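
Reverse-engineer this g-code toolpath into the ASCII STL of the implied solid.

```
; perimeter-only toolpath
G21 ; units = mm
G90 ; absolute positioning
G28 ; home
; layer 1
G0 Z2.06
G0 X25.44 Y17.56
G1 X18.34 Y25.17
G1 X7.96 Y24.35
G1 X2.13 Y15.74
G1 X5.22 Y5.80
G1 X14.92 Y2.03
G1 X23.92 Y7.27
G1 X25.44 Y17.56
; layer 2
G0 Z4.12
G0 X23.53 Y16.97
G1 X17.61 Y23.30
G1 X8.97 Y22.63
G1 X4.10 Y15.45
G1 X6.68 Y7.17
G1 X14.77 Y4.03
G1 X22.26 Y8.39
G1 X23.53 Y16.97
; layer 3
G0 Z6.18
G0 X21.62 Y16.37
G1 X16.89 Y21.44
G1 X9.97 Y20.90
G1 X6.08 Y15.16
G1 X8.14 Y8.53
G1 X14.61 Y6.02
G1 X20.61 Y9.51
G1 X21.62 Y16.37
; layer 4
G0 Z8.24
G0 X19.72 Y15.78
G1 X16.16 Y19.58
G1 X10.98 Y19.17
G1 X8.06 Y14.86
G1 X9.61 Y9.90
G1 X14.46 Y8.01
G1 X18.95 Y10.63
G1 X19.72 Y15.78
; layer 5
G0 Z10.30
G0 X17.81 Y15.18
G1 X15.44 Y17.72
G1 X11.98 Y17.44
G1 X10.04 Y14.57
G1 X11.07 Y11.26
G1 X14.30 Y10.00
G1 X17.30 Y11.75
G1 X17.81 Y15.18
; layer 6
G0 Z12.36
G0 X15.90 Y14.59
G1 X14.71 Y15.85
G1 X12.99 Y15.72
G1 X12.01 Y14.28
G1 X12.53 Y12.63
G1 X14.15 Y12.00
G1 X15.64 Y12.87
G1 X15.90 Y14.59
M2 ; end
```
solid part
  facet normal 0.0000 0.0000 -1.0000
    outer loop
      vertex 6.96 26.08 0.00
      vertex 19.06 27.03 0.00
      vertex 27.35 18.16 0.00
    endloop
  endfacet
  facet normal 0.0000 0.0000 -1.0000
    outer loop
      vertex 0.15 16.03 0.00
      vertex 6.96 26.08 0.00
      vertex 27.35 18.16 0.00
    endloop
  endfacet
  facet normal 0.0000 0.0000 -1.0000
    outer loop
      vertex 3.76 4.44 0.00
      vertex 0.15 16.03 0.00
      vertex 27.35 18.16 0.00
    endloop
  endfacet
  facet normal 0.0000 0.0000 -1.0000
    outer loop
      vertex 15.08 0.04 0.00
      vertex 3.76 4.44 0.00
      vertex 27.35 18.16 0.00
    endloop
  endfacet
  facet normal 0.0000 0.0000 -1.0000
    outer loop
      vertex 25.57 6.15 0.00
      vertex 15.08 0.04 0.00
      vertex 27.35 18.16 0.00
    endloop
  endfacet
  facet normal 0.5500 0.5140 0.6582
    outer loop
      vertex 27.35 18.16 0.00
      vertex 19.06 27.03 0.00
      vertex 13.99 13.99 14.42
    endloop
  endfacet
  facet normal -0.0589 0.7506 0.6581
    outer loop
      vertex 19.06 27.03 0.00
      vertex 6.96 26.08 0.00
      vertex 13.99 13.99 14.42
    endloop
  endfacet
  facet normal -0.6234 0.4224 0.6580
    outer loop
      vertex 6.96 26.08 0.00
      vertex 0.15 16.03 0.00
      vertex 13.99 13.99 14.42
    endloop
  endfacet
  facet normal -0.7188 -0.2239 0.6582
    outer loop
      vertex 0.15 16.03 0.00
      vertex 3.76 4.44 0.00
      vertex 13.99 13.99 14.42
    endloop
  endfacet
  facet normal -0.2727 -0.7017 0.6582
    outer loop
      vertex 3.76 4.44 0.00
      vertex 15.08 0.04 0.00
      vertex 13.99 13.99 14.42
    endloop
  endfacet
  facet normal 0.3790 -0.6506 0.6581
    outer loop
      vertex 15.08 0.04 0.00
      vertex 25.57 6.15 0.00
      vertex 13.99 13.99 14.42
    endloop
  endfacet
  facet normal 0.7448 -0.1104 0.6581
    outer loop
      vertex 25.57 6.15 0.00
      vertex 27.35 18.16 0.00
      vertex 13.99 13.99 14.42
    endloop
  endfacet
endsolid part

The G0 Z moves step by Δz≈2.06 mm. The G1 loops shrink linearly with z, so the solid tapers from its base footprint up to z≈14.4. Closing with a flat bottom cap and the tapered top and triangulating gives 12 facets — a regular 7-sided pyramid, base circumscribed radius ≈ 14 mm, apex at z ≈ 14.4 mm.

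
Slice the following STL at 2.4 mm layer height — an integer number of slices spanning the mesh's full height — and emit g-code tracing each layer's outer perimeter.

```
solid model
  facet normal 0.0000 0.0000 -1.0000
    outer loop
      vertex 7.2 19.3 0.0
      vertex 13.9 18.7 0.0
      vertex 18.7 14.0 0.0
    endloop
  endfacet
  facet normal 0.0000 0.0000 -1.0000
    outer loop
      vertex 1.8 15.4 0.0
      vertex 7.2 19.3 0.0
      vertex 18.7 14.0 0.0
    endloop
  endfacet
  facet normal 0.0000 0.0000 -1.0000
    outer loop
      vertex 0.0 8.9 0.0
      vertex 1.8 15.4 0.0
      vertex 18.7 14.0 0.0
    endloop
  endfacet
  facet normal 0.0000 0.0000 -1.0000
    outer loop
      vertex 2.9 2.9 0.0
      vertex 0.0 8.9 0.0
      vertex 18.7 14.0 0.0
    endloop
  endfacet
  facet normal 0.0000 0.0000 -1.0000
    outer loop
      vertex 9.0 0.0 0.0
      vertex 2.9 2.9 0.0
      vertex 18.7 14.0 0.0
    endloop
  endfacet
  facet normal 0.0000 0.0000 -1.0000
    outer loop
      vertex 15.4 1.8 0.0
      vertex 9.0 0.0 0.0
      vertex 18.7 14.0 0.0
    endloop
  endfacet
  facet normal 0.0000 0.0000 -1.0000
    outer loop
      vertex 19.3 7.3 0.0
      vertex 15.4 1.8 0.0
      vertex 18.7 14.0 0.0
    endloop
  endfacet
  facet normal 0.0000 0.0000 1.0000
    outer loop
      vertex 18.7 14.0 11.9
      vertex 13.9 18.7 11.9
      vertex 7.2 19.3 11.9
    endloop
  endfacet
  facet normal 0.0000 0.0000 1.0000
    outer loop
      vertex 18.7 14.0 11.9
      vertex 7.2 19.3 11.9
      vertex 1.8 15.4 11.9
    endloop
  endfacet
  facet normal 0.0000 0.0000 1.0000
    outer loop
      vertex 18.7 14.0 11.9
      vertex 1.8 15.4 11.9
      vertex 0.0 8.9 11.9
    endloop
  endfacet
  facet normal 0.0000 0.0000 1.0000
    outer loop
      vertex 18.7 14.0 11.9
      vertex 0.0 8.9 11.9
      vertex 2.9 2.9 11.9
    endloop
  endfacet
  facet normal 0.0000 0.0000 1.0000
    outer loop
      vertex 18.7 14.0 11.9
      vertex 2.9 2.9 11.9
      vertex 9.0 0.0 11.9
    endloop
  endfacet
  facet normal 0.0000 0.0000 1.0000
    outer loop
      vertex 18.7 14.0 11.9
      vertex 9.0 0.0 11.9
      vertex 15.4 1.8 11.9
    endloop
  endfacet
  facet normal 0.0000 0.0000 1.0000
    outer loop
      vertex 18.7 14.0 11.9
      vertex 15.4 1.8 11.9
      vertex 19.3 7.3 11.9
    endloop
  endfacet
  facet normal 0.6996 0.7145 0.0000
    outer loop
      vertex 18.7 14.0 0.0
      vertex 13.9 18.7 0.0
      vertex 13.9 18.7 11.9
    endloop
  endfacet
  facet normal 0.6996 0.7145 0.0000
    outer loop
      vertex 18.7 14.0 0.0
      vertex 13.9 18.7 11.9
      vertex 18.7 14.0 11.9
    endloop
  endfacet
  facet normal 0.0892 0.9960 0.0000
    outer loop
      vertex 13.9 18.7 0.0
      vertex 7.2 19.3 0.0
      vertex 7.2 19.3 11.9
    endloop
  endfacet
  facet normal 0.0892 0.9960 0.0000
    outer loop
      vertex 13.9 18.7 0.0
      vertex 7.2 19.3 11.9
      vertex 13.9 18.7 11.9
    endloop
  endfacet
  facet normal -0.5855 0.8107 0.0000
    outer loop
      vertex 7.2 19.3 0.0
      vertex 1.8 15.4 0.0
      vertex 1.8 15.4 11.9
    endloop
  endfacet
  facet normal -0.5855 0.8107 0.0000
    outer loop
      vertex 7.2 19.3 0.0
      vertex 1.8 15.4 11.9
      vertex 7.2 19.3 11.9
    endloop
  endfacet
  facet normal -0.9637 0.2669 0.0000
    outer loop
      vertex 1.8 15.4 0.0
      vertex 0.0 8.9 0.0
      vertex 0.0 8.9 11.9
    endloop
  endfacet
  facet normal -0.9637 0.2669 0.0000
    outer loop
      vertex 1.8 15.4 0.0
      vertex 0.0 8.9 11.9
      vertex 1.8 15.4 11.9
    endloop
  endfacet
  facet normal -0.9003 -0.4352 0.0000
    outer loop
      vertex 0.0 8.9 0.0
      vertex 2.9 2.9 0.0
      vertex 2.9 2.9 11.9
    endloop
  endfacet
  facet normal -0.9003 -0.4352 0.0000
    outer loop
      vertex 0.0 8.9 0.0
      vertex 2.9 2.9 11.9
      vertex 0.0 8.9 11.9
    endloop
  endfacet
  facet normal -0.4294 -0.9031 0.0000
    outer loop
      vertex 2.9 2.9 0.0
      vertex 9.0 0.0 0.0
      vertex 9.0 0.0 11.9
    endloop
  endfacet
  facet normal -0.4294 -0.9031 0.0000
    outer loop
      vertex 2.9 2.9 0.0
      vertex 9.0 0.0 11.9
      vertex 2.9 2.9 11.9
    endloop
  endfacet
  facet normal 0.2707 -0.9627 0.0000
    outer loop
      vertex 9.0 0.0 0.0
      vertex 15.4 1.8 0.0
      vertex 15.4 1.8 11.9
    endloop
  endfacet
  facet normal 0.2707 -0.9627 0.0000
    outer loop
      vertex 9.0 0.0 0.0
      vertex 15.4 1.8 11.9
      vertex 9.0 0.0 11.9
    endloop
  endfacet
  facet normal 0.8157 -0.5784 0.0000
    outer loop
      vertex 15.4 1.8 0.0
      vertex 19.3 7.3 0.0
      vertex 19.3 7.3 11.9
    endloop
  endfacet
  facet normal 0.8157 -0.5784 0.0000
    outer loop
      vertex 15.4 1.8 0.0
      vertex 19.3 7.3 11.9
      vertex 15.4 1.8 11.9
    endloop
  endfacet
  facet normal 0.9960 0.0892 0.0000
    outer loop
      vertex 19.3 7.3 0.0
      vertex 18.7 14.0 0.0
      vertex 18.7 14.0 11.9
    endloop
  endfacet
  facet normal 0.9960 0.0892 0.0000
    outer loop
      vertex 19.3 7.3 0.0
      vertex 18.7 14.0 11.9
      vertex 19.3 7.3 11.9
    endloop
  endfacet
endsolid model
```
; perimeter-only toolpath
G21 ; units = mm
G90 ; absolute positioning
G28 ; home
; layer 1
G0 Z2.4
G0 X18.7 Y14.0
G1 X13.9 Y18.7
G1 X7.2 Y19.3
G1 X1.8 Y15.4
G1 X0.0 Y8.9
G1 X2.9 Y2.9
G1 X9.0 Y0.0
G1 X15.4 Y1.8
G1 X19.3 Y7.3
G1 X18.7 Y14.0
; layer 2
G0 Z4.8
G0 X18.7 Y14.0
G1 X13.9 Y18.7
G1 X7.2 Y19.3
G1 X1.8 Y15.4
G1 X0.0 Y8.9
G1 X2.9 Y2.9
G1 X9.0 Y0.0
G1 X15.4 Y1.8
G1 X19.3 Y7.3
G1 X18.7 Y14.0
; layer 3
G0 Z7.1
G0 X18.7 Y14.0
G1 X13.9 Y18.7
G1 X7.2 Y19.3
G1 X1.8 Y15.4
G1 X0.0 Y8.9
G1 X2.9 Y2.9
G1 X9.0 Y0.0
G1 X15.4 Y1.8
G1 X19.3 Y7.3
G1 X18.7 Y14.0
; layer 4
G0 Z9.5
G0 X18.7 Y14.0
G1 X13.9 Y18.7
G1 X7.2 Y19.3
G1 X1.8 Y15.4
G1 X0.0 Y8.9
G1 X2.9 Y2.9
G1 X9.0 Y0.0
G1 X15.4 Y1.8
G1 X19.3 Y7.3
G1 X18.7 Y14.0
; layer 5
G0 Z11.9
G0 X18.7 Y14.0
G1 X13.9 Y18.7
G1 X7.2 Y19.3
G1 X1.8 Y15.4
G1 X0.0 Y8.9
G1 X2.9 Y2.9
G1 X9.0 Y0.0
G1 X15.4 Y1.8
G1 X19.3 Y7.3
G1 X18.7 Y14.0
M2 ; end

The solid is a regular 9-sided prism (a cylinder approximated with 9 flat sides), circumscribed radius ≈ 9.8 mm, height ≈ 11.9 mm. Slicing at Δz = 2.4 mm — 5 equal slices spanning the solid's height, so layer i sits at z = i·h/5 — gives 5 non-empty perimeters. Each is a 9-segment closed polygon; G0 lifts to the layer z and rapids to the start vertex, then G1 traces the edges.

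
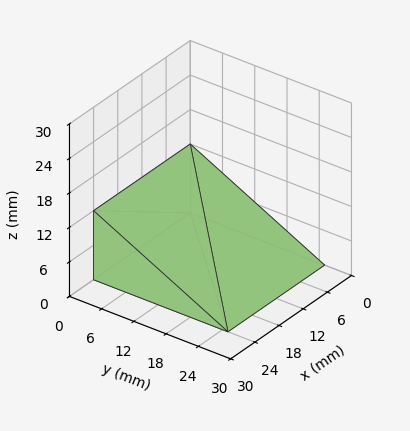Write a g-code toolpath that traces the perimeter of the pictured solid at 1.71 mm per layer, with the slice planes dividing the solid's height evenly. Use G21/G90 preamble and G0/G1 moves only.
Reading the render: the shape is a wedge (ramp): 24 × 25 mm base, rising to 12 mm along the y=0 edge and sloping linearly to z=0 at y=25 (dimensions read to the nearest mm from the axis ticks). For the g-code, the solid's height is divided into equal slices at the stated Δz and each level perimeter traced with G1 moves after a G0 lift.

; perimeter-only toolpath
G21 ; units = mm
G90 ; absolute positioning
G28 ; home
; layer 1
G0 Z1.71
G0 X0.00 Y0.00
G1 X24.00 Y0.00
G1 X24.00 Y21.43
G1 X0.00 Y21.43
G1 X0.00 Y0.00
; layer 2
G0 Z3.43
G0 X0.00 Y0.00
G1 X24.00 Y0.00
G1 X24.00 Y17.86
G1 X0.00 Y17.86
G1 X0.00 Y0.00
; layer 3
G0 Z5.14
G0 X0.00 Y0.00
G1 X24.00 Y0.00
G1 X24.00 Y14.29
G1 X0.00 Y14.29
G1 X0.00 Y0.00
; layer 4
G0 Z6.86
G0 X0.00 Y0.00
G1 X24.00 Y0.00
G1 X24.00 Y10.71
G1 X0.00 Y10.71
G1 X0.00 Y0.00
; layer 5
G0 Z8.57
G0 X0.00 Y0.00
G1 X24.00 Y0.00
G1 X24.00 Y7.14
G1 X0.00 Y7.14
G1 X0.00 Y0.00
; layer 6
G0 Z10.29
G0 X0.00 Y0.00
G1 X24.00 Y0.00
G1 X24.00 Y3.57
G1 X0.00 Y3.57
G1 X0.00 Y0.00
M2 ; end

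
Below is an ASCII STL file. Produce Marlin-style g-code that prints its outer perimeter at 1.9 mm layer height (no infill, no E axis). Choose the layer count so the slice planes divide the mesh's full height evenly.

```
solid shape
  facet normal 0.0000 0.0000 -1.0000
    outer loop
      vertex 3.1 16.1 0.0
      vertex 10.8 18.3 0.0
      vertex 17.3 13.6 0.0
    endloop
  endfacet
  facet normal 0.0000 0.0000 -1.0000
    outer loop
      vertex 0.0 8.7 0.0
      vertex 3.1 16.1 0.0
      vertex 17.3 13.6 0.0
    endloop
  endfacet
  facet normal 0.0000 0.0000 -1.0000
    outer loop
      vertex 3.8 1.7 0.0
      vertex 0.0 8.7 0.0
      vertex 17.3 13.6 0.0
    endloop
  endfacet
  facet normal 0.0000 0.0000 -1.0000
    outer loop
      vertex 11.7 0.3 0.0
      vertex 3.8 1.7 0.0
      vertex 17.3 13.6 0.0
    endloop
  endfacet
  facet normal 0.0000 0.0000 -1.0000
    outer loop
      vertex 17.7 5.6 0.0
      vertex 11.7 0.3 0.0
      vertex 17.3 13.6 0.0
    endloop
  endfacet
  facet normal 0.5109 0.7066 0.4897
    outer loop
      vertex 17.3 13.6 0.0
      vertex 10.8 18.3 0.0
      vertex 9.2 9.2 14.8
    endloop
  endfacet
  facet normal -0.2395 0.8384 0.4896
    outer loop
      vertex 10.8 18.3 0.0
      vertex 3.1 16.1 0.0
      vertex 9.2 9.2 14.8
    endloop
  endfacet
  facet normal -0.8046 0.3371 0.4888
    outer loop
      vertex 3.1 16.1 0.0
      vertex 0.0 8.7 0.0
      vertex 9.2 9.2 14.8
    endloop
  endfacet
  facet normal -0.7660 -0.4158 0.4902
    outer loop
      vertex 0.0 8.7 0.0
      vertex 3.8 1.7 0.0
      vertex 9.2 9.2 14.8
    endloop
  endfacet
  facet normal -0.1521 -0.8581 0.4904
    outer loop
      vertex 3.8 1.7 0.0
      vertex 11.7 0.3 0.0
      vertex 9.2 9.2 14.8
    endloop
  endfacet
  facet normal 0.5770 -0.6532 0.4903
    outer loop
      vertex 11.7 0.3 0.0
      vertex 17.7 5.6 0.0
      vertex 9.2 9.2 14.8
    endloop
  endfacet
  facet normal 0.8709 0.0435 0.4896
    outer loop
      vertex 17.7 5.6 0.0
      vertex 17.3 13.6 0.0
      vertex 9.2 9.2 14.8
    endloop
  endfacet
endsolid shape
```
; perimeter-only toolpath
G21 ; units = mm
G90 ; absolute positioning
G28 ; home
; layer 1
G0 Z1.9
G0 X16.3 Y13.1
G1 X10.6 Y17.2
G1 X3.9 Y15.2
G1 X1.1 Y8.8
G1 X4.5 Y2.6
G1 X11.4 Y1.4
G1 X16.6 Y6.0
G1 X16.3 Y13.1
; layer 2
G0 Z3.7
G0 X15.3 Y12.5
G1 X10.4 Y16.0
G1 X4.6 Y14.4
G1 X2.3 Y8.8
G1 X5.1 Y3.6
G1 X11.1 Y2.5
G1 X15.6 Y6.5
G1 X15.3 Y12.5
; layer 3
G0 Z5.6
G0 X14.3 Y11.9
G1 X10.2 Y14.9
G1 X5.4 Y13.5
G1 X3.4 Y8.9
G1 X5.8 Y4.5
G1 X10.8 Y3.6
G1 X14.5 Y6.9
G1 X14.3 Y11.9
; layer 4
G0 Z7.4
G0 X13.2 Y11.4
G1 X10.0 Y13.8
G1 X6.1 Y12.7
G1 X4.6 Y8.9
G1 X6.5 Y5.4
G1 X10.4 Y4.8
G1 X13.4 Y7.4
G1 X13.2 Y11.4
; layer 5
G0 Z9.2
G0 X12.2 Y10.8
G1 X9.8 Y12.6
G1 X6.9 Y11.8
G1 X5.8 Y9.0
G1 X7.2 Y6.4
G1 X10.1 Y5.9
G1 X12.4 Y7.8
G1 X12.2 Y10.8
; layer 6
G0 Z11.1
G0 X11.2 Y10.3
G1 X9.6 Y11.5
G1 X7.7 Y10.9
G1 X6.9 Y9.1
G1 X7.8 Y7.3
G1 X9.8 Y7.0
G1 X11.3 Y8.3
G1 X11.2 Y10.3
; layer 7
G0 Z13.0
G0 X10.2 Y9.7
G1 X9.4 Y10.3
G1 X8.4 Y10.1
G1 X8.0 Y9.1
G1 X8.5 Y8.3
G1 X9.5 Y8.1
G1 X10.3 Y8.7
G1 X10.2 Y9.7
M2 ; end

The solid is a regular 7-sided pyramid, base circumscribed radius ≈ 9.2 mm, apex at z ≈ 14.8 mm. Slicing at Δz = 1.9 mm — 8 equal slices spanning the solid's height, so layer i sits at z = i·h/8 — gives 7 non-empty perimeters. Each is a 7-segment closed polygon; G0 lifts to the layer z and rapids to the start vertex, then G1 traces the edges. The cross-section shrinks linearly with z (the slice at the apex is degenerate and omitted).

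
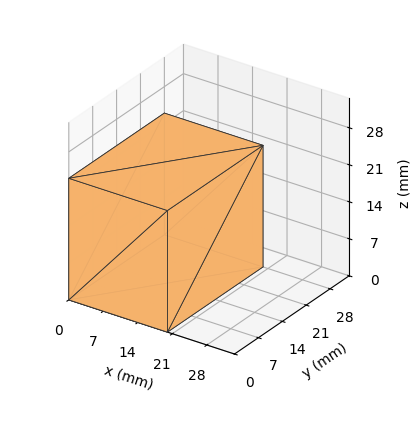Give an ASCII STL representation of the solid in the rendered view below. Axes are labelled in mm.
Reading the render: the shape is a rectangular box, roughly 20 × 28 mm footprint and 23 mm tall (dimensions read to the nearest mm from the axis ticks). For the STL, each face is triangulated and given an outward normal.

solid part
  facet normal 0.0000 0.0000 -1.0000
    outer loop
      vertex 20.00 28.00 0.00
      vertex 20.00 0.00 0.00
      vertex 0.00 0.00 0.00
    endloop
  endfacet
  facet normal 0.0000 0.0000 -1.0000
    outer loop
      vertex 0.00 28.00 0.00
      vertex 20.00 28.00 0.00
      vertex 0.00 0.00 0.00
    endloop
  endfacet
  facet normal 0.0000 0.0000 1.0000
    outer loop
      vertex 0.00 0.00 23.00
      vertex 20.00 0.00 23.00
      vertex 20.00 28.00 23.00
    endloop
  endfacet
  facet normal 0.0000 0.0000 1.0000
    outer loop
      vertex 0.00 0.00 23.00
      vertex 20.00 28.00 23.00
      vertex 0.00 28.00 23.00
    endloop
  endfacet
  facet normal 0.0000 -1.0000 0.0000
    outer loop
      vertex 0.00 0.00 0.00
      vertex 20.00 0.00 0.00
      vertex 20.00 0.00 23.00
    endloop
  endfacet
  facet normal 0.0000 -1.0000 0.0000
    outer loop
      vertex 0.00 0.00 0.00
      vertex 20.00 0.00 23.00
      vertex 0.00 0.00 23.00
    endloop
  endfacet
  facet normal 0.0000 1.0000 0.0000
    outer loop
      vertex 20.00 28.00 23.00
      vertex 20.00 28.00 0.00
      vertex 0.00 28.00 0.00
    endloop
  endfacet
  facet normal 0.0000 1.0000 0.0000
    outer loop
      vertex 0.00 28.00 23.00
      vertex 20.00 28.00 23.00
      vertex 0.00 28.00 0.00
    endloop
  endfacet
  facet normal -1.0000 0.0000 0.0000
    outer loop
      vertex 0.00 28.00 23.00
      vertex 0.00 28.00 0.00
      vertex 0.00 0.00 0.00
    endloop
  endfacet
  facet normal -1.0000 0.0000 0.0000
    outer loop
      vertex 0.00 0.00 23.00
      vertex 0.00 28.00 23.00
      vertex 0.00 0.00 0.00
    endloop
  endfacet
  facet normal 1.0000 0.0000 0.0000
    outer loop
      vertex 20.00 0.00 0.00
      vertex 20.00 28.00 0.00
      vertex 20.00 28.00 23.00
    endloop
  endfacet
  facet normal 1.0000 0.0000 0.0000
    outer loop
      vertex 20.00 0.00 0.00
      vertex 20.00 28.00 23.00
      vertex 20.00 0.00 23.00
    endloop
  endfacet
endsolid part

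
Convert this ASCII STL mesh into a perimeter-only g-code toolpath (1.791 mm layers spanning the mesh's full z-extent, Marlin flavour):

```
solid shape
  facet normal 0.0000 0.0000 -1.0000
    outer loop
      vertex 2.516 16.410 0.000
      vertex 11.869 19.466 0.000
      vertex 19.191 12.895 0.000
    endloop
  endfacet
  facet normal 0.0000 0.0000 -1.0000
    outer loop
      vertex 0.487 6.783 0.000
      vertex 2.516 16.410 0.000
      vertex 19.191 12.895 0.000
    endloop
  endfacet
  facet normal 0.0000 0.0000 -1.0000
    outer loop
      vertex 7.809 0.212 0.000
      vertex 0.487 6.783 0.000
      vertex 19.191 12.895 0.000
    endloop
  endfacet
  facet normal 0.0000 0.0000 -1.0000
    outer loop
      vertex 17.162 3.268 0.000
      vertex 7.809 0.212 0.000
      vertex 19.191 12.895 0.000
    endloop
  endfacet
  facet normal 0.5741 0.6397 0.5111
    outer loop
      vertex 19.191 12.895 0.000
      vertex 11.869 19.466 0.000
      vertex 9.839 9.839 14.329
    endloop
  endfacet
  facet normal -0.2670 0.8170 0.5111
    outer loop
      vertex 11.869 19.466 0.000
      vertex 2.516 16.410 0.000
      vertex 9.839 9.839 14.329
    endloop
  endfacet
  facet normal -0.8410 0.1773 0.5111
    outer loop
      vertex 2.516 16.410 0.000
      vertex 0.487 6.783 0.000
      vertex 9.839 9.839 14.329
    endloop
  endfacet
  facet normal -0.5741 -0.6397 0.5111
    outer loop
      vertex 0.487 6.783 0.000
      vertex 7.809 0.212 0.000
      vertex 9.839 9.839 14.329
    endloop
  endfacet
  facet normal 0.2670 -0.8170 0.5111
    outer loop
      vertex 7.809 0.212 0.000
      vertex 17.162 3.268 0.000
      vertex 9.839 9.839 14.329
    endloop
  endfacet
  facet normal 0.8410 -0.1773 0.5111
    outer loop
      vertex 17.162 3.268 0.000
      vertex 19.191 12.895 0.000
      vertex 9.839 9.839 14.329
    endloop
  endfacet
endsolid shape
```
; perimeter-only toolpath
G21 ; units = mm
G90 ; absolute positioning
G28 ; home
; layer 1
G0 Z1.791
G0 X18.022 Y12.513
G1 X11.615 Y18.263
G1 X3.431 Y15.589
G1 X1.656 Y7.165
G1 X8.063 Y1.415
G1 X16.247 Y4.089
G1 X18.022 Y12.513
; layer 2
G0 Z3.582
G0 X16.853 Y12.131
G1 X11.361 Y17.059
G1 X4.347 Y14.767
G1 X2.825 Y7.547
G1 X8.316 Y2.619
G1 X15.331 Y4.911
G1 X16.853 Y12.131
; layer 3
G0 Z5.373
G0 X15.684 Y11.749
G1 X11.108 Y15.856
G1 X5.262 Y13.946
G1 X3.994 Y7.929
G1 X8.570 Y3.822
G1 X14.416 Y5.732
G1 X15.684 Y11.749
; layer 4
G0 Z7.165
G0 X14.515 Y11.367
G1 X10.854 Y14.652
G1 X6.178 Y13.125
G1 X5.163 Y8.311
G1 X8.824 Y5.026
G1 X13.500 Y6.553
G1 X14.515 Y11.367
; layer 5
G0 Z8.956
G0 X13.346 Y10.985
G1 X10.600 Y13.449
G1 X7.093 Y12.303
G1 X6.332 Y8.693
G1 X9.078 Y6.229
G1 X12.585 Y7.375
G1 X13.346 Y10.985
; layer 6
G0 Z10.747
G0 X12.177 Y10.603
G1 X10.347 Y12.246
G1 X8.008 Y11.482
G1 X7.501 Y9.075
G1 X9.332 Y7.432
G1 X11.670 Y8.196
G1 X12.177 Y10.603
; layer 7
G0 Z12.538
G0 X11.008 Y10.221
G1 X10.093 Y11.042
G1 X8.924 Y10.660
G1 X8.670 Y9.457
G1 X9.585 Y8.636
G1 X10.754 Y9.018
G1 X11.008 Y10.221
M2 ; end

The solid is a regular 6-sided pyramid, base circumscribed radius ≈ 9.84 mm, apex at z ≈ 14.3 mm. Slicing at Δz = 1.791 mm — 8 equal slices spanning the solid's height, so layer i sits at z = i·h/8 — gives 7 non-empty perimeters. Each is a 6-segment closed polygon; G0 lifts to the layer z and rapids to the start vertex, then G1 traces the edges. The cross-section shrinks linearly with z (the slice at the apex is degenerate and omitted).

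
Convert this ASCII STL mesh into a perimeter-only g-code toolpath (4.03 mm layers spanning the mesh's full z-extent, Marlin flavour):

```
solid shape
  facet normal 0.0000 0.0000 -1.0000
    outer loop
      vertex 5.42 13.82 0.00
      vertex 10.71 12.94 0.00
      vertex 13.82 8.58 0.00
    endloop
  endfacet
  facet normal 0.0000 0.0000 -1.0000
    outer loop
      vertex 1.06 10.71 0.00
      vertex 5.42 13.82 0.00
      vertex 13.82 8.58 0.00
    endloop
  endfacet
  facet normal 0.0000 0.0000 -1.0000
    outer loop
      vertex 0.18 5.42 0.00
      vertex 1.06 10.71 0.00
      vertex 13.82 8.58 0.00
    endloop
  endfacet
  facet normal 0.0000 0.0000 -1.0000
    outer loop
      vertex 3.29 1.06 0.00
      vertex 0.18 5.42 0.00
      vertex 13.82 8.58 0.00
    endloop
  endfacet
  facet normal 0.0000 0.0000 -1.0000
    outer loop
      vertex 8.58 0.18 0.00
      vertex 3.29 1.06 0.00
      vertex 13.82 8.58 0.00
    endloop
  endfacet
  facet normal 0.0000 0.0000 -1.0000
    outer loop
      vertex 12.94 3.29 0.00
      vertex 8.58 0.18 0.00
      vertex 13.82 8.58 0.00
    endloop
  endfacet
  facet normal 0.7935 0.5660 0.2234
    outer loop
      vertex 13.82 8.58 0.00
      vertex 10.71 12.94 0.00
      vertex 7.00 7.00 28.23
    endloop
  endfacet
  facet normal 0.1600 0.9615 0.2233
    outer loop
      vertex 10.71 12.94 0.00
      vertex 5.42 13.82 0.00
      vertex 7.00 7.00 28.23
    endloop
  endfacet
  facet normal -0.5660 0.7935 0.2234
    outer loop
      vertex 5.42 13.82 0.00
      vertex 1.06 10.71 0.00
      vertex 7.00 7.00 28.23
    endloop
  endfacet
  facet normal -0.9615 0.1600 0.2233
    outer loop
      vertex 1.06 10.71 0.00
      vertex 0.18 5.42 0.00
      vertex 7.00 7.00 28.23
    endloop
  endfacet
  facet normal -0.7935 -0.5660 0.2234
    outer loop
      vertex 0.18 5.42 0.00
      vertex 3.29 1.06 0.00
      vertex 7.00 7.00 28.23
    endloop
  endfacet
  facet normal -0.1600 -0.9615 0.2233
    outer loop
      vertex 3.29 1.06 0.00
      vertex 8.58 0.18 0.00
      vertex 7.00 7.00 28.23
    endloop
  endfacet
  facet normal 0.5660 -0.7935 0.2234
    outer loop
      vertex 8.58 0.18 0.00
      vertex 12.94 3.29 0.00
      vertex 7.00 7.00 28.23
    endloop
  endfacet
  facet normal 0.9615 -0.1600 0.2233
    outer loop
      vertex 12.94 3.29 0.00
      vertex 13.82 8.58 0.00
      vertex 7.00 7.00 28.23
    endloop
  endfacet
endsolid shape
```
; perimeter-only toolpath
G21 ; units = mm
G90 ; absolute positioning
G28 ; home
; layer 1
G0 Z4.03
G0 X12.85 Y8.35
G1 X10.18 Y12.09
G1 X5.65 Y12.85
G1 X1.91 Y10.18
G1 X1.15 Y5.65
G1 X3.82 Y1.91
G1 X8.35 Y1.15
G1 X12.09 Y3.82
G1 X12.85 Y8.35
; layer 2
G0 Z8.07
G0 X11.87 Y8.13
G1 X9.65 Y11.24
G1 X5.87 Y11.87
G1 X2.76 Y9.65
G1 X2.13 Y5.87
G1 X4.35 Y2.76
G1 X8.13 Y2.13
G1 X11.24 Y4.35
G1 X11.87 Y8.13
; layer 3
G0 Z12.10
G0 X10.90 Y7.90
G1 X9.12 Y10.39
G1 X6.10 Y10.90
G1 X3.61 Y9.12
G1 X3.10 Y6.10
G1 X4.88 Y3.61
G1 X7.90 Y3.10
G1 X10.39 Y4.88
G1 X10.90 Y7.90
; layer 4
G0 Z16.13
G0 X9.92 Y7.68
G1 X8.59 Y9.55
G1 X6.32 Y9.92
G1 X4.45 Y8.59
G1 X4.08 Y6.32
G1 X5.41 Y4.45
G1 X7.68 Y4.08
G1 X9.55 Y5.41
G1 X9.92 Y7.68
; layer 5
G0 Z20.16
G0 X8.95 Y7.45
G1 X8.06 Y8.70
G1 X6.55 Y8.95
G1 X5.30 Y8.06
G1 X5.05 Y6.55
G1 X5.94 Y5.30
G1 X7.45 Y5.05
G1 X8.70 Y5.94
G1 X8.95 Y7.45
; layer 6
G0 Z24.20
G0 X7.97 Y7.23
G1 X7.53 Y7.85
G1 X6.77 Y7.97
G1 X6.15 Y7.53
G1 X6.03 Y6.77
G1 X6.47 Y6.15
G1 X7.23 Y6.03
G1 X7.85 Y6.47
G1 X7.97 Y7.23
M2 ; end

The solid is a regular 8-sided pyramid, base circumscribed radius ≈ 7 mm, apex at z ≈ 28.2 mm. Slicing at Δz = 4.03 mm — 7 equal slices spanning the solid's height, so layer i sits at z = i·h/7 — gives 6 non-empty perimeters. Each is a 8-segment closed polygon; G0 lifts to the layer z and rapids to the start vertex, then G1 traces the edges. The cross-section shrinks linearly with z (the slice at the apex is degenerate and omitted).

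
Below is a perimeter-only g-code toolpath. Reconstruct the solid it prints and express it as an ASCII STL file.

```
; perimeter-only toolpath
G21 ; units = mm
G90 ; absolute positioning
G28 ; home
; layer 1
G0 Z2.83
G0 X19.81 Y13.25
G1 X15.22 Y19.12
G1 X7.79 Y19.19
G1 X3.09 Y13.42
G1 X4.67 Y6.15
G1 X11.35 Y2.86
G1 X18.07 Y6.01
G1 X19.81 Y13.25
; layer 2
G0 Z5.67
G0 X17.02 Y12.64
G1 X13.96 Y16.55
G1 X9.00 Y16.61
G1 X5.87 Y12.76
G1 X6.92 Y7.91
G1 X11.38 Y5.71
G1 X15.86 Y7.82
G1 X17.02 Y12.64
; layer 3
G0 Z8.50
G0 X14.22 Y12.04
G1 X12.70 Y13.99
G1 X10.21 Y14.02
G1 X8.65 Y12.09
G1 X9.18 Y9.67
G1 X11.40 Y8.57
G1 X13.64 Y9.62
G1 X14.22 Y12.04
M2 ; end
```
solid part
  facet normal 0.0000 0.0000 -1.0000
    outer loop
      vertex 6.57 21.78 0.00
      vertex 16.49 21.68 0.00
      vertex 22.60 13.86 0.00
    endloop
  endfacet
  facet normal 0.0000 0.0000 -1.0000
    outer loop
      vertex 0.31 14.09 0.00
      vertex 6.57 21.78 0.00
      vertex 22.60 13.86 0.00
    endloop
  endfacet
  facet normal 0.0000 0.0000 -1.0000
    outer loop
      vertex 2.42 4.39 0.00
      vertex 0.31 14.09 0.00
      vertex 22.60 13.86 0.00
    endloop
  endfacet
  facet normal 0.0000 0.0000 -1.0000
    outer loop
      vertex 11.32 0.00 0.00
      vertex 2.42 4.39 0.00
      vertex 22.60 13.86 0.00
    endloop
  endfacet
  facet normal 0.0000 0.0000 -1.0000
    outer loop
      vertex 20.29 4.21 0.00
      vertex 11.32 0.00 0.00
      vertex 22.60 13.86 0.00
    endloop
  endfacet
  facet normal 0.5834 0.4558 0.6723
    outer loop
      vertex 22.60 13.86 0.00
      vertex 16.49 21.68 0.00
      vertex 11.43 11.43 11.34
    endloop
  endfacet
  facet normal 0.0075 0.7402 0.6724
    outer loop
      vertex 16.49 21.68 0.00
      vertex 6.57 21.78 0.00
      vertex 11.43 11.43 11.34
    endloop
  endfacet
  facet normal -0.5740 0.4673 0.6725
    outer loop
      vertex 6.57 21.78 0.00
      vertex 0.31 14.09 0.00
      vertex 11.43 11.43 11.34
    endloop
  endfacet
  facet normal -0.7233 -0.1573 0.6724
    outer loop
      vertex 0.31 14.09 0.00
      vertex 2.42 4.39 0.00
      vertex 11.43 11.43 11.34
    endloop
  endfacet
  facet normal -0.3275 -0.6639 0.6723
    outer loop
      vertex 2.42 4.39 0.00
      vertex 11.32 0.00 0.00
      vertex 11.43 11.43 11.34
    endloop
  endfacet
  facet normal 0.3145 -0.6701 0.6724
    outer loop
      vertex 11.32 0.00 0.00
      vertex 20.29 4.21 0.00
      vertex 11.43 11.43 11.34
    endloop
  endfacet
  facet normal 0.7200 -0.1723 0.6723
    outer loop
      vertex 20.29 4.21 0.00
      vertex 22.60 13.86 0.00
      vertex 11.43 11.43 11.34
    endloop
  endfacet
endsolid part

The G0 Z moves step by Δz≈2.83 mm. The G1 loops shrink linearly with z, so the solid tapers from its base footprint up to z≈11.3. Closing with a flat bottom cap and the tapered top and triangulating gives 12 facets — a regular 7-sided pyramid, base circumscribed radius ≈ 11.4 mm, apex at z ≈ 11.3 mm.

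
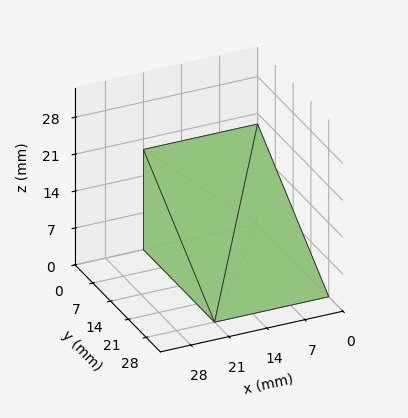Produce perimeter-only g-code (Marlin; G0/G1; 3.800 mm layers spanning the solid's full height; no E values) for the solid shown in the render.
Reading the render: the shape is a wedge (ramp): 21 × 28 mm base, rising to 19 mm along the y=0 edge and sloping linearly to z=0 at y=28 (dimensions read to the nearest mm from the axis ticks). For the g-code, the solid's height is divided into equal slices at the stated Δz and each level perimeter traced with G1 moves after a G0 lift.

; perimeter-only toolpath
G21 ; units = mm
G90 ; absolute positioning
G28 ; home
; layer 1
G0 Z3.800
G0 X0.000 Y0.000
G1 X21.000 Y0.000
G1 X21.000 Y22.400
G1 X0.000 Y22.400
G1 X0.000 Y0.000
; layer 2
G0 Z7.600
G0 X0.000 Y0.000
G1 X21.000 Y0.000
G1 X21.000 Y16.800
G1 X0.000 Y16.800
G1 X0.000 Y0.000
; layer 3
G0 Z11.400
G0 X0.000 Y0.000
G1 X21.000 Y0.000
G1 X21.000 Y11.200
G1 X0.000 Y11.200
G1 X0.000 Y0.000
; layer 4
G0 Z15.200
G0 X0.000 Y0.000
G1 X21.000 Y0.000
G1 X21.000 Y5.600
G1 X0.000 Y5.600
G1 X0.000 Y0.000
M2 ; end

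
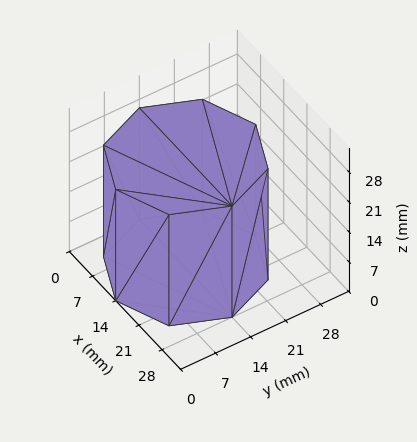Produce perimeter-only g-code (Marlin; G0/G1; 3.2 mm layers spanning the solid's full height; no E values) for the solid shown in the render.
Reading the render: the shape is a regular 8-sided prism (a cylinder approximated with 8 flat sides), circumscribed radius ≈ 14 mm, height ≈ 26 mm (dimensions read to the nearest mm from the axis ticks). For the g-code, the solid's height is divided into equal slices at the stated Δz and each level perimeter traced with G1 moves after a G0 lift.

; perimeter-only toolpath
G21 ; units = mm
G90 ; absolute positioning
G28 ; home
; layer 1
G0 Z3.2
G0 X28.0 Y14.0
G1 X23.9 Y23.9
G1 X14.0 Y28.0
G1 X4.1 Y23.9
G1 X0.0 Y14.0
G1 X4.1 Y4.1
G1 X14.0 Y0.0
G1 X23.9 Y4.1
G1 X28.0 Y14.0
; layer 2
G0 Z6.5
G0 X28.0 Y14.0
G1 X23.9 Y23.9
G1 X14.0 Y28.0
G1 X4.1 Y23.9
G1 X0.0 Y14.0
G1 X4.1 Y4.1
G1 X14.0 Y0.0
G1 X23.9 Y4.1
G1 X28.0 Y14.0
; layer 3
G0 Z9.8
G0 X28.0 Y14.0
G1 X23.9 Y23.9
G1 X14.0 Y28.0
G1 X4.1 Y23.9
G1 X0.0 Y14.0
G1 X4.1 Y4.1
G1 X14.0 Y0.0
G1 X23.9 Y4.1
G1 X28.0 Y14.0
; layer 4
G0 Z13.0
G0 X28.0 Y14.0
G1 X23.9 Y23.9
G1 X14.0 Y28.0
G1 X4.1 Y23.9
G1 X0.0 Y14.0
G1 X4.1 Y4.1
G1 X14.0 Y0.0
G1 X23.9 Y4.1
G1 X28.0 Y14.0
; layer 5
G0 Z16.2
G0 X28.0 Y14.0
G1 X23.9 Y23.9
G1 X14.0 Y28.0
G1 X4.1 Y23.9
G1 X0.0 Y14.0
G1 X4.1 Y4.1
G1 X14.0 Y0.0
G1 X23.9 Y4.1
G1 X28.0 Y14.0
; layer 6
G0 Z19.5
G0 X28.0 Y14.0
G1 X23.9 Y23.9
G1 X14.0 Y28.0
G1 X4.1 Y23.9
G1 X0.0 Y14.0
G1 X4.1 Y4.1
G1 X14.0 Y0.0
G1 X23.9 Y4.1
G1 X28.0 Y14.0
; layer 7
G0 Z22.8
G0 X28.0 Y14.0
G1 X23.9 Y23.9
G1 X14.0 Y28.0
G1 X4.1 Y23.9
G1 X0.0 Y14.0
G1 X4.1 Y4.1
G1 X14.0 Y0.0
G1 X23.9 Y4.1
G1 X28.0 Y14.0
; layer 8
G0 Z26.0
G0 X28.0 Y14.0
G1 X23.9 Y23.9
G1 X14.0 Y28.0
G1 X4.1 Y23.9
G1 X0.0 Y14.0
G1 X4.1 Y4.1
G1 X14.0 Y0.0
G1 X23.9 Y4.1
G1 X28.0 Y14.0
M2 ; end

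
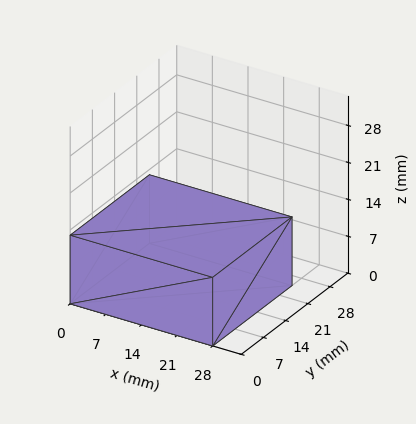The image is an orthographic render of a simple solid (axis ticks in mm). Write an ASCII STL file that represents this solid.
Reading the render: the shape is a rectangular box, roughly 28 × 25 mm footprint and 13 mm tall (dimensions read to the nearest mm from the axis ticks). For the STL, each face is triangulated and given an outward normal.

solid part
  facet normal 0.0000 0.0000 -1.0000
    outer loop
      vertex 28.0 25.0 0.0
      vertex 28.0 0.0 0.0
      vertex 0.0 0.0 0.0
    endloop
  endfacet
  facet normal 0.0000 0.0000 -1.0000
    outer loop
      vertex 0.0 25.0 0.0
      vertex 28.0 25.0 0.0
      vertex 0.0 0.0 0.0
    endloop
  endfacet
  facet normal 0.0000 0.0000 1.0000
    outer loop
      vertex 0.0 0.0 13.0
      vertex 28.0 0.0 13.0
      vertex 28.0 25.0 13.0
    endloop
  endfacet
  facet normal 0.0000 0.0000 1.0000
    outer loop
      vertex 0.0 0.0 13.0
      vertex 28.0 25.0 13.0
      vertex 0.0 25.0 13.0
    endloop
  endfacet
  facet normal 0.0000 -1.0000 0.0000
    outer loop
      vertex 0.0 0.0 0.0
      vertex 28.0 0.0 0.0
      vertex 28.0 0.0 13.0
    endloop
  endfacet
  facet normal 0.0000 -1.0000 0.0000
    outer loop
      vertex 0.0 0.0 0.0
      vertex 28.0 0.0 13.0
      vertex 0.0 0.0 13.0
    endloop
  endfacet
  facet normal 0.0000 1.0000 0.0000
    outer loop
      vertex 28.0 25.0 13.0
      vertex 28.0 25.0 0.0
      vertex 0.0 25.0 0.0
    endloop
  endfacet
  facet normal 0.0000 1.0000 0.0000
    outer loop
      vertex 0.0 25.0 13.0
      vertex 28.0 25.0 13.0
      vertex 0.0 25.0 0.0
    endloop
  endfacet
  facet normal -1.0000 0.0000 0.0000
    outer loop
      vertex 0.0 25.0 13.0
      vertex 0.0 25.0 0.0
      vertex 0.0 0.0 0.0
    endloop
  endfacet
  facet normal -1.0000 0.0000 0.0000
    outer loop
      vertex 0.0 0.0 13.0
      vertex 0.0 25.0 13.0
      vertex 0.0 0.0 0.0
    endloop
  endfacet
  facet normal 1.0000 0.0000 0.0000
    outer loop
      vertex 28.0 0.0 0.0
      vertex 28.0 25.0 0.0
      vertex 28.0 25.0 13.0
    endloop
  endfacet
  facet normal 1.0000 0.0000 0.0000
    outer loop
      vertex 28.0 0.0 0.0
      vertex 28.0 25.0 13.0
      vertex 28.0 0.0 13.0
    endloop
  endfacet
endsolid part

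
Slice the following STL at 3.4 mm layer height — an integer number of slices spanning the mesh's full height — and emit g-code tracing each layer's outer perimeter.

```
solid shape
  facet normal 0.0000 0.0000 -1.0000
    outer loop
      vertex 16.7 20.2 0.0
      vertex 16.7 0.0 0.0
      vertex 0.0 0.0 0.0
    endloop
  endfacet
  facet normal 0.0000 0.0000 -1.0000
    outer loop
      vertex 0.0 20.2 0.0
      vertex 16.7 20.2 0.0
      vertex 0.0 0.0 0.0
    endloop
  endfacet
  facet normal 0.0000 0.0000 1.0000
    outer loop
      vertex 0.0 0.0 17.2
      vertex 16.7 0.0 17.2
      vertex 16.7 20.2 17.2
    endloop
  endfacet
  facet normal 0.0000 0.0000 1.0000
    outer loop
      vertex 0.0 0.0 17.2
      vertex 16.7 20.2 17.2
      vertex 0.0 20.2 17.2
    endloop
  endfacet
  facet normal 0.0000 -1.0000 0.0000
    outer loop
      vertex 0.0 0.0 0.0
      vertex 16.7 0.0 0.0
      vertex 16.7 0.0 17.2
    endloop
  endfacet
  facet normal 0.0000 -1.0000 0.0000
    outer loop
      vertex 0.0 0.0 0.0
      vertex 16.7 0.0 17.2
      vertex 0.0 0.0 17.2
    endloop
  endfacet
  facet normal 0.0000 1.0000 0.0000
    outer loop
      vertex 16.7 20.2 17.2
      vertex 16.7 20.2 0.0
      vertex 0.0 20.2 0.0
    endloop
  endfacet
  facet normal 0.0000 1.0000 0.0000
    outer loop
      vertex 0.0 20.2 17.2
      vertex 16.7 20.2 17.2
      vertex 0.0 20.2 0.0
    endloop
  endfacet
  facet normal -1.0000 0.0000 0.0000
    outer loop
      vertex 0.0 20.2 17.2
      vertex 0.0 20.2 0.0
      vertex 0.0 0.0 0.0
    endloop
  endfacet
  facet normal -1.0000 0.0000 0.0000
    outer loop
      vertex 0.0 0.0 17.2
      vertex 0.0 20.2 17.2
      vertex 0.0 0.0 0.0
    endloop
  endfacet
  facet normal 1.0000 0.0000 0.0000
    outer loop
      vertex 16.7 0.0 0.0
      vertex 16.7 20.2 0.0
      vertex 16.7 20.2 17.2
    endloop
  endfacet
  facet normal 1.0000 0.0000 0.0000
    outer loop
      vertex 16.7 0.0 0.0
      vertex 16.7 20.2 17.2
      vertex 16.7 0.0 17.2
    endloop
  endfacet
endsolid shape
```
; perimeter-only toolpath
G21 ; units = mm
G90 ; absolute positioning
G28 ; home
; layer 1
G0 Z3.4
G0 X0.0 Y0.0
G1 X16.7 Y0.0
G1 X16.7 Y20.2
G1 X0.0 Y20.2
G1 X0.0 Y0.0
; layer 2
G0 Z6.9
G0 X0.0 Y0.0
G1 X16.7 Y0.0
G1 X16.7 Y20.2
G1 X0.0 Y20.2
G1 X0.0 Y0.0
; layer 3
G0 Z10.3
G0 X0.0 Y0.0
G1 X16.7 Y0.0
G1 X16.7 Y20.2
G1 X0.0 Y20.2
G1 X0.0 Y0.0
; layer 4
G0 Z13.8
G0 X0.0 Y0.0
G1 X16.7 Y0.0
G1 X16.7 Y20.2
G1 X0.0 Y20.2
G1 X0.0 Y0.0
; layer 5
G0 Z17.2
G0 X0.0 Y0.0
G1 X16.7 Y0.0
G1 X16.7 Y20.2
G1 X0.0 Y20.2
G1 X0.0 Y0.0
M2 ; end

The solid is a rectangular box, roughly 16.7 × 20.2 mm footprint and 17.2 mm tall. Slicing at Δz = 3.4 mm — 5 equal slices spanning the solid's height, so layer i sits at z = i·h/5 — gives 5 non-empty perimeters. Each is a 4-segment closed polygon; G0 lifts to the layer z and rapids to the start vertex, then G1 traces the edges.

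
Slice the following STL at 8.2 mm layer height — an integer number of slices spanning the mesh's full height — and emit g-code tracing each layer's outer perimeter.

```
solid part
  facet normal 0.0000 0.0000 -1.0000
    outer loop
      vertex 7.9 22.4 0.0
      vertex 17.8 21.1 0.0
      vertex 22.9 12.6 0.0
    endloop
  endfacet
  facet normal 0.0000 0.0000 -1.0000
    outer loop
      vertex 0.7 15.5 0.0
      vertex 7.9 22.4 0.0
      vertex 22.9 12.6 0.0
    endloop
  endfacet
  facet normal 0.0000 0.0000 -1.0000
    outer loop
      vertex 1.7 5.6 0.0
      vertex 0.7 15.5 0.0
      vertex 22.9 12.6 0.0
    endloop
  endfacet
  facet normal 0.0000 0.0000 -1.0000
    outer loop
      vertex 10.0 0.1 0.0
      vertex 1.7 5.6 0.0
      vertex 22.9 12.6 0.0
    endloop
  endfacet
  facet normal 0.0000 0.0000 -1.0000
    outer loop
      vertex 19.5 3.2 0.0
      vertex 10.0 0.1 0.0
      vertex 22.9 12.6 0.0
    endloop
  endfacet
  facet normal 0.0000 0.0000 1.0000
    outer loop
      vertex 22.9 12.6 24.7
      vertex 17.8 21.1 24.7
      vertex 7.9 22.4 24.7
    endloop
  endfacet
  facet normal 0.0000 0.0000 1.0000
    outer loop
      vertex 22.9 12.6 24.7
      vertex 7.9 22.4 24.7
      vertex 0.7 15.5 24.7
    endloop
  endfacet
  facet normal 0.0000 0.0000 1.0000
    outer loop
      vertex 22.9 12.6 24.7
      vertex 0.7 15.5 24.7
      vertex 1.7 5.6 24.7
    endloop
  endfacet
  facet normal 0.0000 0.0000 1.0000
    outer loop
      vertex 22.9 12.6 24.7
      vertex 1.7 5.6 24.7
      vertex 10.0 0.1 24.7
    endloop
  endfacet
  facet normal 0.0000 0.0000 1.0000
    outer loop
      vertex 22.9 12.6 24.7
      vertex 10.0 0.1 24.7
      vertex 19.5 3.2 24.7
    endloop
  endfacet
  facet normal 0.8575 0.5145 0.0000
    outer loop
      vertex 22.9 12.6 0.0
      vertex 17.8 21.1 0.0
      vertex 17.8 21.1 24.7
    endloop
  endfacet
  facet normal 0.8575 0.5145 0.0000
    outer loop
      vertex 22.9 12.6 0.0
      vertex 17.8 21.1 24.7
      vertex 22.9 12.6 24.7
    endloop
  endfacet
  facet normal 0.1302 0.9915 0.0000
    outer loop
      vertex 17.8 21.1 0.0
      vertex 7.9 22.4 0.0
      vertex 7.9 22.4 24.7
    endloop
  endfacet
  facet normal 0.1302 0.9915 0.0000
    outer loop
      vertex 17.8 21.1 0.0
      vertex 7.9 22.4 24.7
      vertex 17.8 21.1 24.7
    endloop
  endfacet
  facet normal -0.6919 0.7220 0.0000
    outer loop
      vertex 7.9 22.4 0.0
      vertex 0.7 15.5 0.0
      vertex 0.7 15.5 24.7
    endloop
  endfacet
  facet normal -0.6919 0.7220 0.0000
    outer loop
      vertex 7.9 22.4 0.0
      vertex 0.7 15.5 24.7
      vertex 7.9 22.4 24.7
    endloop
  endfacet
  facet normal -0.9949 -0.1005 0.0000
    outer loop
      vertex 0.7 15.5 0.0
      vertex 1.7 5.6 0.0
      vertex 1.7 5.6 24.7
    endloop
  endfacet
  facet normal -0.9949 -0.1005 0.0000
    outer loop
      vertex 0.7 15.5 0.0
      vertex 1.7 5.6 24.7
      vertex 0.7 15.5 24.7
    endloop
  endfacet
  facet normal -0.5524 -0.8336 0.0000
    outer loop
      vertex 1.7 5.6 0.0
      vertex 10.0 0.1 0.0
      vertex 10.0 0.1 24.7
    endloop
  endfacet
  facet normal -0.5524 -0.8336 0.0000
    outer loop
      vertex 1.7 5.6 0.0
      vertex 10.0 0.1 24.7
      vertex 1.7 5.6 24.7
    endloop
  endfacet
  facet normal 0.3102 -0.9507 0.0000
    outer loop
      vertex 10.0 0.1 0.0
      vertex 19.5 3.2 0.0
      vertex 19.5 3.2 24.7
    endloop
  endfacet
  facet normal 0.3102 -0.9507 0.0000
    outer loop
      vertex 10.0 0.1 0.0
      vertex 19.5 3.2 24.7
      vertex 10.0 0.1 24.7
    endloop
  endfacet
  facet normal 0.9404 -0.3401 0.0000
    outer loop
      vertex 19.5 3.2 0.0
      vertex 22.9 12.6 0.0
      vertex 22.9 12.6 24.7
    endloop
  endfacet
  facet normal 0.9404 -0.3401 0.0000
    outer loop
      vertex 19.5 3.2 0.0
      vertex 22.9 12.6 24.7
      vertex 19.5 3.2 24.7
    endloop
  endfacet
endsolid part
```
; perimeter-only toolpath
G21 ; units = mm
G90 ; absolute positioning
G28 ; home
; layer 1
G0 Z8.2
G0 X22.9 Y12.6
G1 X17.8 Y21.1
G1 X7.9 Y22.4
G1 X0.7 Y15.5
G1 X1.7 Y5.6
G1 X10.0 Y0.1
G1 X19.5 Y3.2
G1 X22.9 Y12.6
; layer 2
G0 Z16.5
G0 X22.9 Y12.6
G1 X17.8 Y21.1
G1 X7.9 Y22.4
G1 X0.7 Y15.5
G1 X1.7 Y5.6
G1 X10.0 Y0.1
G1 X19.5 Y3.2
G1 X22.9 Y12.6
; layer 3
G0 Z24.7
G0 X22.9 Y12.6
G1 X17.8 Y21.1
G1 X7.9 Y22.4
G1 X0.7 Y15.5
G1 X1.7 Y5.6
G1 X10.0 Y0.1
G1 X19.5 Y3.2
G1 X22.9 Y12.6
M2 ; end

The solid is a regular 7-sided prism (a cylinder approximated with 7 flat sides), circumscribed radius ≈ 11.5 mm, height ≈ 24.7 mm. Slicing at Δz = 8.2 mm — 3 equal slices spanning the solid's height, so layer i sits at z = i·h/3 — gives 3 non-empty perimeters. Each is a 7-segment closed polygon; G0 lifts to the layer z and rapids to the start vertex, then G1 traces the edges.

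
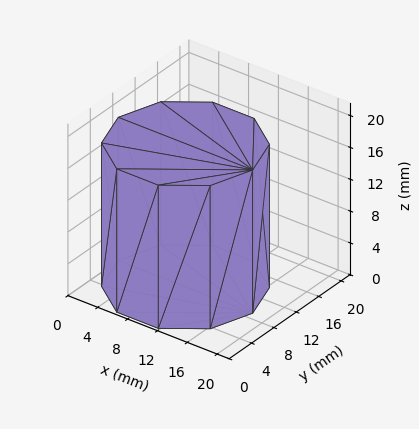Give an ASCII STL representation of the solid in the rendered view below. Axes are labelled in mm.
Reading the render: the shape is a regular 10-sided prism (a cylinder approximated with 10 flat sides), circumscribed radius ≈ 9 mm, height ≈ 18 mm (dimensions read to the nearest mm from the axis ticks). For the STL, each face is triangulated and given an outward normal.

solid part
  facet normal 0.0000 0.0000 -1.0000
    outer loop
      vertex 11.781 17.560 0.000
      vertex 16.281 14.290 0.000
      vertex 18.000 9.000 0.000
    endloop
  endfacet
  facet normal 0.0000 0.0000 -1.0000
    outer loop
      vertex 6.219 17.560 0.000
      vertex 11.781 17.560 0.000
      vertex 18.000 9.000 0.000
    endloop
  endfacet
  facet normal 0.0000 0.0000 -1.0000
    outer loop
      vertex 1.719 14.290 0.000
      vertex 6.219 17.560 0.000
      vertex 18.000 9.000 0.000
    endloop
  endfacet
  facet normal 0.0000 0.0000 -1.0000
    outer loop
      vertex 0.000 9.000 0.000
      vertex 1.719 14.290 0.000
      vertex 18.000 9.000 0.000
    endloop
  endfacet
  facet normal 0.0000 0.0000 -1.0000
    outer loop
      vertex 1.719 3.710 0.000
      vertex 0.000 9.000 0.000
      vertex 18.000 9.000 0.000
    endloop
  endfacet
  facet normal 0.0000 0.0000 -1.0000
    outer loop
      vertex 6.219 0.440 0.000
      vertex 1.719 3.710 0.000
      vertex 18.000 9.000 0.000
    endloop
  endfacet
  facet normal 0.0000 0.0000 -1.0000
    outer loop
      vertex 11.781 0.440 0.000
      vertex 6.219 0.440 0.000
      vertex 18.000 9.000 0.000
    endloop
  endfacet
  facet normal 0.0000 0.0000 -1.0000
    outer loop
      vertex 16.281 3.710 0.000
      vertex 11.781 0.440 0.000
      vertex 18.000 9.000 0.000
    endloop
  endfacet
  facet normal 0.0000 0.0000 1.0000
    outer loop
      vertex 18.000 9.000 18.000
      vertex 16.281 14.290 18.000
      vertex 11.781 17.560 18.000
    endloop
  endfacet
  facet normal 0.0000 0.0000 1.0000
    outer loop
      vertex 18.000 9.000 18.000
      vertex 11.781 17.560 18.000
      vertex 6.219 17.560 18.000
    endloop
  endfacet
  facet normal 0.0000 0.0000 1.0000
    outer loop
      vertex 18.000 9.000 18.000
      vertex 6.219 17.560 18.000
      vertex 1.719 14.290 18.000
    endloop
  endfacet
  facet normal 0.0000 0.0000 1.0000
    outer loop
      vertex 18.000 9.000 18.000
      vertex 1.719 14.290 18.000
      vertex 0.000 9.000 18.000
    endloop
  endfacet
  facet normal 0.0000 0.0000 1.0000
    outer loop
      vertex 18.000 9.000 18.000
      vertex 0.000 9.000 18.000
      vertex 1.719 3.710 18.000
    endloop
  endfacet
  facet normal 0.0000 0.0000 1.0000
    outer loop
      vertex 18.000 9.000 18.000
      vertex 1.719 3.710 18.000
      vertex 6.219 0.440 18.000
    endloop
  endfacet
  facet normal 0.0000 0.0000 1.0000
    outer loop
      vertex 18.000 9.000 18.000
      vertex 6.219 0.440 18.000
      vertex 11.781 0.440 18.000
    endloop
  endfacet
  facet normal 0.0000 0.0000 1.0000
    outer loop
      vertex 18.000 9.000 18.000
      vertex 11.781 0.440 18.000
      vertex 16.281 3.710 18.000
    endloop
  endfacet
  facet normal 0.9510 0.3090 0.0000
    outer loop
      vertex 18.000 9.000 0.000
      vertex 16.281 14.290 0.000
      vertex 16.281 14.290 18.000
    endloop
  endfacet
  facet normal 0.9510 0.3090 0.0000
    outer loop
      vertex 18.000 9.000 0.000
      vertex 16.281 14.290 18.000
      vertex 18.000 9.000 18.000
    endloop
  endfacet
  facet normal 0.5879 0.8090 0.0000
    outer loop
      vertex 16.281 14.290 0.000
      vertex 11.781 17.560 0.000
      vertex 11.781 17.560 18.000
    endloop
  endfacet
  facet normal 0.5879 0.8090 0.0000
    outer loop
      vertex 16.281 14.290 0.000
      vertex 11.781 17.560 18.000
      vertex 16.281 14.290 18.000
    endloop
  endfacet
  facet normal 0.0000 1.0000 0.0000
    outer loop
      vertex 11.781 17.560 0.000
      vertex 6.219 17.560 0.000
      vertex 6.219 17.560 18.000
    endloop
  endfacet
  facet normal 0.0000 1.0000 0.0000
    outer loop
      vertex 11.781 17.560 0.000
      vertex 6.219 17.560 18.000
      vertex 11.781 17.560 18.000
    endloop
  endfacet
  facet normal -0.5879 0.8090 0.0000
    outer loop
      vertex 6.219 17.560 0.000
      vertex 1.719 14.290 0.000
      vertex 1.719 14.290 18.000
    endloop
  endfacet
  facet normal -0.5879 0.8090 0.0000
    outer loop
      vertex 6.219 17.560 0.000
      vertex 1.719 14.290 18.000
      vertex 6.219 17.560 18.000
    endloop
  endfacet
  facet normal -0.9510 0.3090 0.0000
    outer loop
      vertex 1.719 14.290 0.000
      vertex 0.000 9.000 0.000
      vertex 0.000 9.000 18.000
    endloop
  endfacet
  facet normal -0.9510 0.3090 0.0000
    outer loop
      vertex 1.719 14.290 0.000
      vertex 0.000 9.000 18.000
      vertex 1.719 14.290 18.000
    endloop
  endfacet
  facet normal -0.9510 -0.3090 0.0000
    outer loop
      vertex 0.000 9.000 0.000
      vertex 1.719 3.710 0.000
      vertex 1.719 3.710 18.000
    endloop
  endfacet
  facet normal -0.9510 -0.3090 0.0000
    outer loop
      vertex 0.000 9.000 0.000
      vertex 1.719 3.710 18.000
      vertex 0.000 9.000 18.000
    endloop
  endfacet
  facet normal -0.5879 -0.8090 0.0000
    outer loop
      vertex 1.719 3.710 0.000
      vertex 6.219 0.440 0.000
      vertex 6.219 0.440 18.000
    endloop
  endfacet
  facet normal -0.5879 -0.8090 0.0000
    outer loop
      vertex 1.719 3.710 0.000
      vertex 6.219 0.440 18.000
      vertex 1.719 3.710 18.000
    endloop
  endfacet
  facet normal 0.0000 -1.0000 0.0000
    outer loop
      vertex 6.219 0.440 0.000
      vertex 11.781 0.440 0.000
      vertex 11.781 0.440 18.000
    endloop
  endfacet
  facet normal 0.0000 -1.0000 0.0000
    outer loop
      vertex 6.219 0.440 0.000
      vertex 11.781 0.440 18.000
      vertex 6.219 0.440 18.000
    endloop
  endfacet
  facet normal 0.5879 -0.8090 0.0000
    outer loop
      vertex 11.781 0.440 0.000
      vertex 16.281 3.710 0.000
      vertex 16.281 3.710 18.000
    endloop
  endfacet
  facet normal 0.5879 -0.8090 0.0000
    outer loop
      vertex 11.781 0.440 0.000
      vertex 16.281 3.710 18.000
      vertex 11.781 0.440 18.000
    endloop
  endfacet
  facet normal 0.9510 -0.3090 0.0000
    outer loop
      vertex 16.281 3.710 0.000
      vertex 18.000 9.000 0.000
      vertex 18.000 9.000 18.000
    endloop
  endfacet
  facet normal 0.9510 -0.3090 0.0000
    outer loop
      vertex 16.281 3.710 0.000
      vertex 18.000 9.000 18.000
      vertex 16.281 3.710 18.000
    endloop
  endfacet
endsolid part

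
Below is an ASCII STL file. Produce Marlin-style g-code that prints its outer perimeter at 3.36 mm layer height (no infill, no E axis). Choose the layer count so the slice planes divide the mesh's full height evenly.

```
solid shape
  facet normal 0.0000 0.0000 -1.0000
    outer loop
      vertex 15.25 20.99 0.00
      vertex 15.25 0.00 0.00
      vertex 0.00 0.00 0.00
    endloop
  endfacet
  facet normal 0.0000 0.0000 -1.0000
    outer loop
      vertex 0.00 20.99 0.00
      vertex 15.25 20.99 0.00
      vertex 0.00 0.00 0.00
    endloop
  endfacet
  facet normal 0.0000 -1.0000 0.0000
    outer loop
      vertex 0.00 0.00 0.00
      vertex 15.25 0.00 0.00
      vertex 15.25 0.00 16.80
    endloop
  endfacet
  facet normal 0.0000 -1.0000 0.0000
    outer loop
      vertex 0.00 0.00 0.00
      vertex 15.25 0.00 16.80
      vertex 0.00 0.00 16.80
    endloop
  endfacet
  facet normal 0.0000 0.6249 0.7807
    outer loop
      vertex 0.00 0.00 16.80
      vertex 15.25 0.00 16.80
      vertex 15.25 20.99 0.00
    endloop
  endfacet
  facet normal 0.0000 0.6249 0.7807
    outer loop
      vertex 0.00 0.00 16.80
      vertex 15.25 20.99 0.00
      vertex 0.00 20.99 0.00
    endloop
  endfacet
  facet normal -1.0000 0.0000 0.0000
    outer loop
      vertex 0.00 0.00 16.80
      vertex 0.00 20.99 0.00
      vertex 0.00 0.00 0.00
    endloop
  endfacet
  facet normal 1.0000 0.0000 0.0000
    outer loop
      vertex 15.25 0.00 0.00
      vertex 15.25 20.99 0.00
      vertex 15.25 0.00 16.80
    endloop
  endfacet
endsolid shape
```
; perimeter-only toolpath
G21 ; units = mm
G90 ; absolute positioning
G28 ; home
; layer 1
G0 Z3.36
G0 X0.00 Y0.00
G1 X15.25 Y0.00
G1 X15.25 Y16.79
G1 X0.00 Y16.79
G1 X0.00 Y0.00
; layer 2
G0 Z6.72
G0 X0.00 Y0.00
G1 X15.25 Y0.00
G1 X15.25 Y12.59
G1 X0.00 Y12.59
G1 X0.00 Y0.00
; layer 3
G0 Z10.08
G0 X0.00 Y0.00
G1 X15.25 Y0.00
G1 X15.25 Y8.40
G1 X0.00 Y8.40
G1 X0.00 Y0.00
; layer 4
G0 Z13.44
G0 X0.00 Y0.00
G1 X15.25 Y0.00
G1 X15.25 Y4.20
G1 X0.00 Y4.20
G1 X0.00 Y0.00
M2 ; end

The solid is a wedge (ramp): 15.2 × 21 mm base, rising to 16.8 mm along the y=0 edge and sloping linearly to z=0 at y=21. Slicing at Δz = 3.36 mm — 5 equal slices spanning the solid's height, so layer i sits at z = i·h/5 — gives 4 non-empty perimeters. Each is a 4-segment closed polygon; G0 lifts to the layer z and rapids to the start vertex, then G1 traces the edges. The cross-section shrinks linearly with z (the slice at the apex is degenerate and omitted).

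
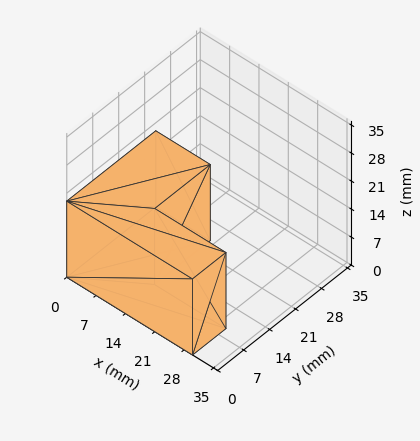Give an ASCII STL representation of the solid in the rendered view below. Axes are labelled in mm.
Reading the render: the shape is an L-shaped prism: outer 30 × 24 mm, arm thicknesses ≈ 9 mm (horizontal) and 13 mm (vertical), extruded 19 mm in z (dimensions read to the nearest mm from the axis ticks). For the STL, each face is triangulated and given an outward normal.

solid part
  facet normal 0.0000 0.0000 -1.0000
    outer loop
      vertex 30.0 9.0 0.0
      vertex 30.0 0.0 0.0
      vertex 0.0 0.0 0.0
    endloop
  endfacet
  facet normal 0.0000 0.0000 -1.0000
    outer loop
      vertex 13.0 9.0 0.0
      vertex 30.0 9.0 0.0
      vertex 0.0 0.0 0.0
    endloop
  endfacet
  facet normal 0.0000 0.0000 -1.0000
    outer loop
      vertex 13.0 24.0 0.0
      vertex 13.0 9.0 0.0
      vertex 0.0 0.0 0.0
    endloop
  endfacet
  facet normal 0.0000 0.0000 -1.0000
    outer loop
      vertex 0.0 24.0 0.0
      vertex 13.0 24.0 0.0
      vertex 0.0 0.0 0.0
    endloop
  endfacet
  facet normal 0.0000 0.0000 1.0000
    outer loop
      vertex 0.0 0.0 19.0
      vertex 30.0 0.0 19.0
      vertex 30.0 9.0 19.0
    endloop
  endfacet
  facet normal 0.0000 0.0000 1.0000
    outer loop
      vertex 0.0 0.0 19.0
      vertex 30.0 9.0 19.0
      vertex 13.0 9.0 19.0
    endloop
  endfacet
  facet normal 0.0000 0.0000 1.0000
    outer loop
      vertex 0.0 0.0 19.0
      vertex 13.0 9.0 19.0
      vertex 13.0 24.0 19.0
    endloop
  endfacet
  facet normal 0.0000 0.0000 1.0000
    outer loop
      vertex 0.0 0.0 19.0
      vertex 13.0 24.0 19.0
      vertex 0.0 24.0 19.0
    endloop
  endfacet
  facet normal 0.0000 -1.0000 0.0000
    outer loop
      vertex 0.0 0.0 0.0
      vertex 30.0 0.0 0.0
      vertex 30.0 0.0 19.0
    endloop
  endfacet
  facet normal 0.0000 -1.0000 0.0000
    outer loop
      vertex 0.0 0.0 0.0
      vertex 30.0 0.0 19.0
      vertex 0.0 0.0 19.0
    endloop
  endfacet
  facet normal 1.0000 0.0000 0.0000
    outer loop
      vertex 30.0 0.0 0.0
      vertex 30.0 9.0 0.0
      vertex 30.0 9.0 19.0
    endloop
  endfacet
  facet normal 1.0000 0.0000 0.0000
    outer loop
      vertex 30.0 0.0 0.0
      vertex 30.0 9.0 19.0
      vertex 30.0 0.0 19.0
    endloop
  endfacet
  facet normal 0.0000 1.0000 0.0000
    outer loop
      vertex 30.0 9.0 0.0
      vertex 13.0 9.0 0.0
      vertex 13.0 9.0 19.0
    endloop
  endfacet
  facet normal 0.0000 1.0000 0.0000
    outer loop
      vertex 30.0 9.0 0.0
      vertex 13.0 9.0 19.0
      vertex 30.0 9.0 19.0
    endloop
  endfacet
  facet normal 1.0000 0.0000 0.0000
    outer loop
      vertex 13.0 9.0 0.0
      vertex 13.0 24.0 0.0
      vertex 13.0 24.0 19.0
    endloop
  endfacet
  facet normal 1.0000 0.0000 0.0000
    outer loop
      vertex 13.0 9.0 0.0
      vertex 13.0 24.0 19.0
      vertex 13.0 9.0 19.0
    endloop
  endfacet
  facet normal 0.0000 1.0000 0.0000
    outer loop
      vertex 13.0 24.0 0.0
      vertex 0.0 24.0 0.0
      vertex 0.0 24.0 19.0
    endloop
  endfacet
  facet normal 0.0000 1.0000 0.0000
    outer loop
      vertex 13.0 24.0 0.0
      vertex 0.0 24.0 19.0
      vertex 13.0 24.0 19.0
    endloop
  endfacet
  facet normal -1.0000 0.0000 0.0000
    outer loop
      vertex 0.0 24.0 0.0
      vertex 0.0 0.0 0.0
      vertex 0.0 0.0 19.0
    endloop
  endfacet
  facet normal -1.0000 0.0000 0.0000
    outer loop
      vertex 0.0 24.0 0.0
      vertex 0.0 0.0 19.0
      vertex 0.0 24.0 19.0
    endloop
  endfacet
endsolid part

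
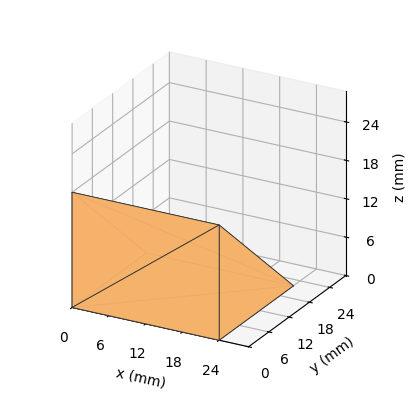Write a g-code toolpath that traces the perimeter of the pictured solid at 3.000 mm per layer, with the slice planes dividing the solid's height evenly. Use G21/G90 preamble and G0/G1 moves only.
Reading the render: the shape is a wedge (ramp): 24 × 22 mm base, rising to 18 mm along the y=0 edge and sloping linearly to z=0 at y=22 (dimensions read to the nearest mm from the axis ticks). For the g-code, the solid's height is divided into equal slices at the stated Δz and each level perimeter traced with G1 moves after a G0 lift.

; perimeter-only toolpath
G21 ; units = mm
G90 ; absolute positioning
G28 ; home
; layer 1
G0 Z3.000
G0 X0.000 Y0.000
G1 X24.000 Y0.000
G1 X24.000 Y18.333
G1 X0.000 Y18.333
G1 X0.000 Y0.000
; layer 2
G0 Z6.000
G0 X0.000 Y0.000
G1 X24.000 Y0.000
G1 X24.000 Y14.667
G1 X0.000 Y14.667
G1 X0.000 Y0.000
; layer 3
G0 Z9.000
G0 X0.000 Y0.000
G1 X24.000 Y0.000
G1 X24.000 Y11.000
G1 X0.000 Y11.000
G1 X0.000 Y0.000
; layer 4
G0 Z12.000
G0 X0.000 Y0.000
G1 X24.000 Y0.000
G1 X24.000 Y7.333
G1 X0.000 Y7.333
G1 X0.000 Y0.000
; layer 5
G0 Z15.000
G0 X0.000 Y0.000
G1 X24.000 Y0.000
G1 X24.000 Y3.667
G1 X0.000 Y3.667
G1 X0.000 Y0.000
M2 ; end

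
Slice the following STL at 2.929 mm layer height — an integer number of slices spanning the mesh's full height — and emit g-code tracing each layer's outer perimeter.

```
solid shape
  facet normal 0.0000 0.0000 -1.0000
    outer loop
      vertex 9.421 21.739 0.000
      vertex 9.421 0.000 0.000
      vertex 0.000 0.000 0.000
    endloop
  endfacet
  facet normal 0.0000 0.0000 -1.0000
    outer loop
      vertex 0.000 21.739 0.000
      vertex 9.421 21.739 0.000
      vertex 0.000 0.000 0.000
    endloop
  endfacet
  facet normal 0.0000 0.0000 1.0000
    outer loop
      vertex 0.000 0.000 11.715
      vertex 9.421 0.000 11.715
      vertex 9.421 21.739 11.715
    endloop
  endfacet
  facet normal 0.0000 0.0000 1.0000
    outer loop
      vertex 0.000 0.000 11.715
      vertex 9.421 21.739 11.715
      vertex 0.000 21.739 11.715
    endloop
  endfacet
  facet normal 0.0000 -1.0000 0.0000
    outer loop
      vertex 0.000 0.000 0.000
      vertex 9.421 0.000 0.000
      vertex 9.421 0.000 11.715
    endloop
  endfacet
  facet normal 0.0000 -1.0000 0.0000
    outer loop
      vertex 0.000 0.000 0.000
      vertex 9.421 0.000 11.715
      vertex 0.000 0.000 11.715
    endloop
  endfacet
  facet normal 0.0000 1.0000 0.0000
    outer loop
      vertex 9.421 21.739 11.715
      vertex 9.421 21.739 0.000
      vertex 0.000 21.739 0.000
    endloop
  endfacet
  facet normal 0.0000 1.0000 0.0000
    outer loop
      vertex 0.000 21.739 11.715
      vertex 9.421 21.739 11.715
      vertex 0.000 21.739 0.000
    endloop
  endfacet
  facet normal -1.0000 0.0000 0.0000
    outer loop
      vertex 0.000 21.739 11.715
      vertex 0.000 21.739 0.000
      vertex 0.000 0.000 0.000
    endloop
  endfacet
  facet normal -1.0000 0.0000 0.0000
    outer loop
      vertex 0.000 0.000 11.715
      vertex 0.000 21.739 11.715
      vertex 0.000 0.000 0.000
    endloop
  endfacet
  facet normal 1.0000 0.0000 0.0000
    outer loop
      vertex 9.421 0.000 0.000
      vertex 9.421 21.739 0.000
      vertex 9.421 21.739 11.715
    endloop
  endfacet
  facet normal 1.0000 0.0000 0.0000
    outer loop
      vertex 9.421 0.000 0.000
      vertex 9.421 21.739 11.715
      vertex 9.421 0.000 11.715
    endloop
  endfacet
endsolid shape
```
; perimeter-only toolpath
G21 ; units = mm
G90 ; absolute positioning
G28 ; home
; layer 1
G0 Z2.929
G0 X0.000 Y0.000
G1 X9.421 Y0.000
G1 X9.421 Y21.739
G1 X0.000 Y21.739
G1 X0.000 Y0.000
; layer 2
G0 Z5.857
G0 X0.000 Y0.000
G1 X9.421 Y0.000
G1 X9.421 Y21.739
G1 X0.000 Y21.739
G1 X0.000 Y0.000
; layer 3
G0 Z8.786
G0 X0.000 Y0.000
G1 X9.421 Y0.000
G1 X9.421 Y21.739
G1 X0.000 Y21.739
G1 X0.000 Y0.000
; layer 4
G0 Z11.715
G0 X0.000 Y0.000
G1 X9.421 Y0.000
G1 X9.421 Y21.739
G1 X0.000 Y21.739
G1 X0.000 Y0.000
M2 ; end

The solid is a rectangular box, roughly 9.42 × 21.7 mm footprint and 11.7 mm tall. Slicing at Δz = 2.929 mm — 4 equal slices spanning the solid's height, so layer i sits at z = i·h/4 — gives 4 non-empty perimeters. Each is a 4-segment closed polygon; G0 lifts to the layer z and rapids to the start vertex, then G1 traces the edges.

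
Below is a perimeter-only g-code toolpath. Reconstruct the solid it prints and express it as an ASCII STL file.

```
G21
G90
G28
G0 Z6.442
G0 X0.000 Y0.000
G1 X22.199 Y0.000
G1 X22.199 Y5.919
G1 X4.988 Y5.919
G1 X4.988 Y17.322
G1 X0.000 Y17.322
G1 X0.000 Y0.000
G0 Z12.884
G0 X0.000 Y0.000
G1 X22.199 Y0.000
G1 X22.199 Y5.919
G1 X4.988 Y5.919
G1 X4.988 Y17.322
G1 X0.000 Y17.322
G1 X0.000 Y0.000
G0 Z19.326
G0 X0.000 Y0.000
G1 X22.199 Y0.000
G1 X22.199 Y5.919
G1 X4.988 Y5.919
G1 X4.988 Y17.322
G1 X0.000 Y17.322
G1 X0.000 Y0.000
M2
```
solid part
  facet normal 0.0000 0.0000 -1.0000
    outer loop
      vertex 22.199 5.919 0.000
      vertex 22.199 0.000 0.000
      vertex 0.000 0.000 0.000
    endloop
  endfacet
  facet normal 0.0000 0.0000 -1.0000
    outer loop
      vertex 4.988 5.919 0.000
      vertex 22.199 5.919 0.000
      vertex 0.000 0.000 0.000
    endloop
  endfacet
  facet normal 0.0000 0.0000 -1.0000
    outer loop
      vertex 4.988 17.322 0.000
      vertex 4.988 5.919 0.000
      vertex 0.000 0.000 0.000
    endloop
  endfacet
  facet normal 0.0000 0.0000 -1.0000
    outer loop
      vertex 0.000 17.322 0.000
      vertex 4.988 17.322 0.000
      vertex 0.000 0.000 0.000
    endloop
  endfacet
  facet normal 0.0000 0.0000 1.0000
    outer loop
      vertex 0.000 0.000 19.326
      vertex 22.199 0.000 19.326
      vertex 22.199 5.919 19.326
    endloop
  endfacet
  facet normal 0.0000 0.0000 1.0000
    outer loop
      vertex 0.000 0.000 19.326
      vertex 22.199 5.919 19.326
      vertex 4.988 5.919 19.326
    endloop
  endfacet
  facet normal 0.0000 0.0000 1.0000
    outer loop
      vertex 0.000 0.000 19.326
      vertex 4.988 5.919 19.326
      vertex 4.988 17.322 19.326
    endloop
  endfacet
  facet normal 0.0000 0.0000 1.0000
    outer loop
      vertex 0.000 0.000 19.326
      vertex 4.988 17.322 19.326
      vertex 0.000 17.322 19.326
    endloop
  endfacet
  facet normal 0.0000 -1.0000 0.0000
    outer loop
      vertex 0.000 0.000 0.000
      vertex 22.199 0.000 0.000
      vertex 22.199 0.000 19.326
    endloop
  endfacet
  facet normal 0.0000 -1.0000 0.0000
    outer loop
      vertex 0.000 0.000 0.000
      vertex 22.199 0.000 19.326
      vertex 0.000 0.000 19.326
    endloop
  endfacet
  facet normal 1.0000 0.0000 0.0000
    outer loop
      vertex 22.199 0.000 0.000
      vertex 22.199 5.919 0.000
      vertex 22.199 5.919 19.326
    endloop
  endfacet
  facet normal 1.0000 0.0000 0.0000
    outer loop
      vertex 22.199 0.000 0.000
      vertex 22.199 5.919 19.326
      vertex 22.199 0.000 19.326
    endloop
  endfacet
  facet normal 0.0000 1.0000 0.0000
    outer loop
      vertex 22.199 5.919 0.000
      vertex 4.988 5.919 0.000
      vertex 4.988 5.919 19.326
    endloop
  endfacet
  facet normal 0.0000 1.0000 0.0000
    outer loop
      vertex 22.199 5.919 0.000
      vertex 4.988 5.919 19.326
      vertex 22.199 5.919 19.326
    endloop
  endfacet
  facet normal 1.0000 0.0000 0.0000
    outer loop
      vertex 4.988 5.919 0.000
      vertex 4.988 17.322 0.000
      vertex 4.988 17.322 19.326
    endloop
  endfacet
  facet normal 1.0000 0.0000 0.0000
    outer loop
      vertex 4.988 5.919 0.000
      vertex 4.988 17.322 19.326
      vertex 4.988 5.919 19.326
    endloop
  endfacet
  facet normal 0.0000 1.0000 0.0000
    outer loop
      vertex 4.988 17.322 0.000
      vertex 0.000 17.322 0.000
      vertex 0.000 17.322 19.326
    endloop
  endfacet
  facet normal 0.0000 1.0000 0.0000
    outer loop
      vertex 4.988 17.322 0.000
      vertex 0.000 17.322 19.326
      vertex 4.988 17.322 19.326
    endloop
  endfacet
  facet normal -1.0000 0.0000 0.0000
    outer loop
      vertex 0.000 17.322 0.000
      vertex 0.000 0.000 0.000
      vertex 0.000 0.000 19.326
    endloop
  endfacet
  facet normal -1.0000 0.0000 0.0000
    outer loop
      vertex 0.000 17.322 0.000
      vertex 0.000 0.000 19.326
      vertex 0.000 17.322 19.326
    endloop
  endfacet
endsolid part

The G0 Z moves step by Δz≈6.442 mm. Every layer's G1 loop is the same polygon, so the solid is a straight extrusion of it from z=0 to z≈19.3. Closing with flat bottom and top caps and triangulating gives 20 facets — an L-shaped prism: outer 22.2 × 17.3 mm, arm thicknesses ≈ 5.92 mm (horizontal) and 4.99 mm (vertical), extruded 19.3 mm in z.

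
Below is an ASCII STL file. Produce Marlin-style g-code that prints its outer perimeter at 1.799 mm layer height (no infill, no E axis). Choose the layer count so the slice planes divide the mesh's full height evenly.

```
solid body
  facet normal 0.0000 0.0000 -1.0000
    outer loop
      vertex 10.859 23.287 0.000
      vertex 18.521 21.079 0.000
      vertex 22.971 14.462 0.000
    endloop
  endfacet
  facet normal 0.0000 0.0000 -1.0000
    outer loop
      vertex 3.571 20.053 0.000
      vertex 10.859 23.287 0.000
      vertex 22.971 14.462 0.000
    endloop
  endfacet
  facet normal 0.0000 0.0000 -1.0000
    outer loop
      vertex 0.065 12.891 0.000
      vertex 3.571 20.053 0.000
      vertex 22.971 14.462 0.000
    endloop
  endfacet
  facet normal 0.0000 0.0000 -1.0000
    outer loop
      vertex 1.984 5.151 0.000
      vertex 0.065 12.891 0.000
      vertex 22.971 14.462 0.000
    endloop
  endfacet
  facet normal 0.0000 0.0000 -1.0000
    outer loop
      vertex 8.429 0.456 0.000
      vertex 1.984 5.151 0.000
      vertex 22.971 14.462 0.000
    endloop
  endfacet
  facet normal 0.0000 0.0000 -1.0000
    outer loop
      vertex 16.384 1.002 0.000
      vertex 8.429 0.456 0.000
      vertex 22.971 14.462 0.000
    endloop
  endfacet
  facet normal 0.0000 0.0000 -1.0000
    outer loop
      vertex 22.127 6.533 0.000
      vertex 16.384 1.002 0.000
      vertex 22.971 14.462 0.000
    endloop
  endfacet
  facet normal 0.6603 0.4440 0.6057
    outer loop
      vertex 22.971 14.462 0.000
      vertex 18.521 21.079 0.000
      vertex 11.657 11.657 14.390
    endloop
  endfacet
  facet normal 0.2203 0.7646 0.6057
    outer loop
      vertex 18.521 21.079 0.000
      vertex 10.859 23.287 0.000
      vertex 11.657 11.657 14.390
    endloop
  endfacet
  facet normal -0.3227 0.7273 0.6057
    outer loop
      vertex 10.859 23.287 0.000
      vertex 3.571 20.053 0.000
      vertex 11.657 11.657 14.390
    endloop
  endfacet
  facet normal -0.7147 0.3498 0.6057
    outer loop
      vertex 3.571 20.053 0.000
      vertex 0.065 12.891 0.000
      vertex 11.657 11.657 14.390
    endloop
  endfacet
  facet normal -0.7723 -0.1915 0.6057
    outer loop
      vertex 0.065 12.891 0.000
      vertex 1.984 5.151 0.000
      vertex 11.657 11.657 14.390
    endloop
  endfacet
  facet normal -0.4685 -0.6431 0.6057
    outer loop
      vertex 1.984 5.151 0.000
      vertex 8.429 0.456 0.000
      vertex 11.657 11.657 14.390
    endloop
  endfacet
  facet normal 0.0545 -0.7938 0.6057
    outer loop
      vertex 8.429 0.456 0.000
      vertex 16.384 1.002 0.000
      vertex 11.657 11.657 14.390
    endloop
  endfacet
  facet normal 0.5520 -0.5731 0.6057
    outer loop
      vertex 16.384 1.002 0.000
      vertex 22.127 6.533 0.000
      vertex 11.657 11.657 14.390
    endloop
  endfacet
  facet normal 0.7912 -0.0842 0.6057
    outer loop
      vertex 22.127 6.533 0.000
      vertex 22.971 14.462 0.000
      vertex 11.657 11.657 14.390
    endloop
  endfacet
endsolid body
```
; perimeter-only toolpath
G21 ; units = mm
G90 ; absolute positioning
G28 ; home
; layer 1
G0 Z1.799
G0 X21.557 Y14.111
G1 X17.663 Y19.901
G1 X10.959 Y21.833
G1 X4.582 Y19.004
G1 X1.514 Y12.737
G1 X3.193 Y5.964
G1 X8.832 Y1.856
G1 X15.793 Y2.334
G1 X20.818 Y7.174
G1 X21.557 Y14.111
; layer 2
G0 Z3.598
G0 X20.142 Y13.761
G1 X16.805 Y18.724
G1 X11.058 Y20.379
G1 X5.593 Y17.954
G1 X2.963 Y12.582
G1 X4.402 Y6.777
G1 X9.236 Y3.256
G1 X15.202 Y3.666
G1 X19.509 Y7.814
G1 X20.142 Y13.761
; layer 3
G0 Z5.396
G0 X18.728 Y13.410
G1 X15.947 Y17.546
G1 X11.158 Y18.926
G1 X6.603 Y16.904
G1 X4.412 Y12.428
G1 X5.611 Y7.591
G1 X9.640 Y4.656
G1 X14.611 Y4.998
G1 X18.201 Y8.454
G1 X18.728 Y13.410
; layer 4
G0 Z7.195
G0 X17.314 Y13.059
G1 X15.089 Y16.368
G1 X11.258 Y17.472
G1 X7.614 Y15.855
G1 X5.861 Y12.274
G1 X6.821 Y8.404
G1 X10.043 Y6.056
G1 X14.021 Y6.330
G1 X16.892 Y9.095
G1 X17.314 Y13.059
; layer 5
G0 Z8.994
G0 X15.900 Y12.709
G1 X14.231 Y15.190
G1 X11.358 Y16.018
G1 X8.625 Y14.806
G1 X7.310 Y12.120
G1 X8.030 Y9.217
G1 X10.447 Y7.457
G1 X13.430 Y7.661
G1 X15.583 Y9.736
G1 X15.900 Y12.709
; layer 6
G0 Z10.793
G0 X14.486 Y12.358
G1 X13.373 Y14.013
G1 X11.458 Y14.565
G1 X9.636 Y13.756
G1 X8.759 Y11.966
G1 X9.239 Y10.030
G1 X10.850 Y8.857
G1 X12.839 Y8.993
G1 X14.274 Y10.376
G1 X14.486 Y12.358
; layer 7
G0 Z12.591
G0 X13.071 Y12.008
G1 X12.515 Y12.835
G1 X11.557 Y13.111
G1 X10.646 Y12.707
G1 X10.208 Y11.811
G1 X10.448 Y10.844
G1 X11.254 Y10.257
G1 X12.248 Y10.325
G1 X12.966 Y11.017
G1 X13.071 Y12.008
M2 ; end

The solid is a regular 9-sided pyramid, base circumscribed radius ≈ 11.7 mm, apex at z ≈ 14.4 mm. Slicing at Δz = 1.799 mm — 8 equal slices spanning the solid's height, so layer i sits at z = i·h/8 — gives 7 non-empty perimeters. Each is a 9-segment closed polygon; G0 lifts to the layer z and rapids to the start vertex, then G1 traces the edges. The cross-section shrinks linearly with z (the slice at the apex is degenerate and omitted).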